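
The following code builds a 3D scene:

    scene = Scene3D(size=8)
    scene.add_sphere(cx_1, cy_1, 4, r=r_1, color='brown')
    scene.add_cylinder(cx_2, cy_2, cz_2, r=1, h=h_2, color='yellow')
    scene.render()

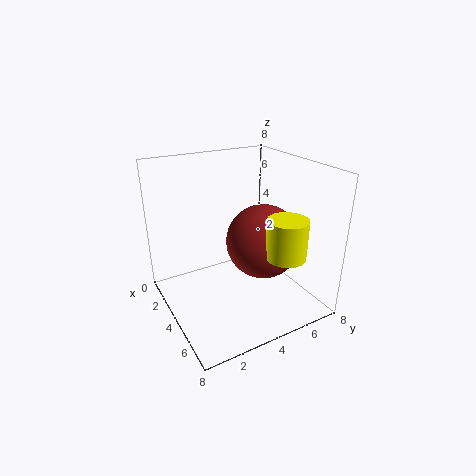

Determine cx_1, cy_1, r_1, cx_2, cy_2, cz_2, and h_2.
cx_1 = 5, cy_1 = 5, r_1 = 2, cx_2 = 7, cy_2 = 5, cz_2 = 4, h_2 = 2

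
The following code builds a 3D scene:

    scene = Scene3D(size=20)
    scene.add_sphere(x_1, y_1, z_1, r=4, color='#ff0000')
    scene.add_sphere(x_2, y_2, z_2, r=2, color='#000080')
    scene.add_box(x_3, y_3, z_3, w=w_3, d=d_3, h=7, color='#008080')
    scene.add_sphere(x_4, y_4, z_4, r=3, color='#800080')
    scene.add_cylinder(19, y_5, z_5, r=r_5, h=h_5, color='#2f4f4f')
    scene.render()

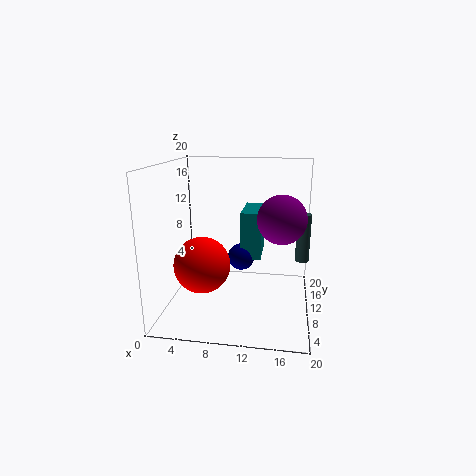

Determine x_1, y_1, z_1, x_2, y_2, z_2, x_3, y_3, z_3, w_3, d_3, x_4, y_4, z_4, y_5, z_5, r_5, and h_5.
x_1 = 5; y_1 = 9; z_1 = 6; x_2 = 10; y_2 = 13; z_2 = 6; x_3 = 10; y_3 = 12; z_3 = 6; w_3 = 3; d_3 = 7; x_4 = 16; y_4 = 6; z_4 = 14; y_5 = 13; z_5 = 6; r_5 = 1; h_5 = 7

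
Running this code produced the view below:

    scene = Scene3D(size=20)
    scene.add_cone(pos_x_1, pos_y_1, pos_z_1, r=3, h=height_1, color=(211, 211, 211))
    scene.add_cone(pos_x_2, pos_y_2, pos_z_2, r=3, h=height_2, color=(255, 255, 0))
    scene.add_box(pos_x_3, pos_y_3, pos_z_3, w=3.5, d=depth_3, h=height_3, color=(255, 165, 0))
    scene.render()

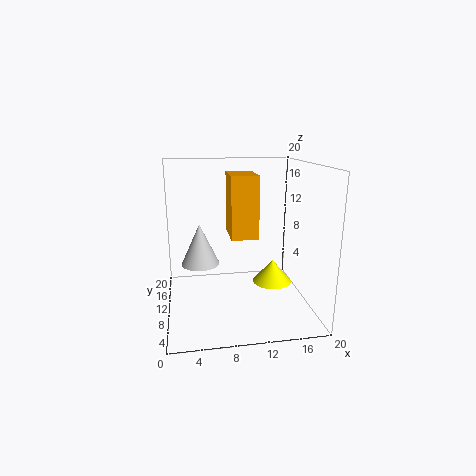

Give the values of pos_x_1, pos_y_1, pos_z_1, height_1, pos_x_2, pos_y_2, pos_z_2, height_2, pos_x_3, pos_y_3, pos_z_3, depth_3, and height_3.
pos_x_1 = 5; pos_y_1 = 16; pos_z_1 = 4; height_1 = 6.5; pos_x_2 = 16; pos_y_2 = 13; pos_z_2 = 1.5; height_2 = 3.5; pos_x_3 = 8.5; pos_y_3 = 6; pos_z_3 = 11; depth_3 = 5; height_3 = 8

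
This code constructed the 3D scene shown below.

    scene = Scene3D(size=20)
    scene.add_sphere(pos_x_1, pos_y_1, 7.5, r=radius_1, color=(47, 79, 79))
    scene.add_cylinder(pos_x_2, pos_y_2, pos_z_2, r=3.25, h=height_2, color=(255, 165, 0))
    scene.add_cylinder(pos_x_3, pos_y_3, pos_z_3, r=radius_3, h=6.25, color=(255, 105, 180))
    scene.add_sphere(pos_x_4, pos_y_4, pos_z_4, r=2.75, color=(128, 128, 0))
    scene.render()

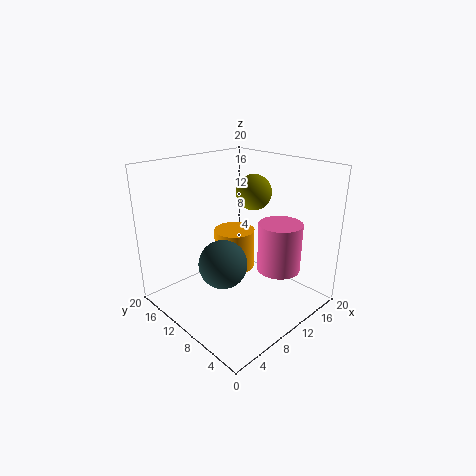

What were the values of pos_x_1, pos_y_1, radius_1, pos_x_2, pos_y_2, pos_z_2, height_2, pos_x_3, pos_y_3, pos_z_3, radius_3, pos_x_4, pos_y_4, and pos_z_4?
pos_x_1 = 6.5, pos_y_1 = 9.25, radius_1 = 3.25, pos_x_2 = 14.5, pos_y_2 = 15.5, pos_z_2 = 1.75, height_2 = 6.5, pos_x_3 = 11, pos_y_3 = 3.5, pos_z_3 = 7.5, radius_3 = 2.75, pos_x_4 = 16.5, pos_y_4 = 13.25, pos_z_4 = 14.5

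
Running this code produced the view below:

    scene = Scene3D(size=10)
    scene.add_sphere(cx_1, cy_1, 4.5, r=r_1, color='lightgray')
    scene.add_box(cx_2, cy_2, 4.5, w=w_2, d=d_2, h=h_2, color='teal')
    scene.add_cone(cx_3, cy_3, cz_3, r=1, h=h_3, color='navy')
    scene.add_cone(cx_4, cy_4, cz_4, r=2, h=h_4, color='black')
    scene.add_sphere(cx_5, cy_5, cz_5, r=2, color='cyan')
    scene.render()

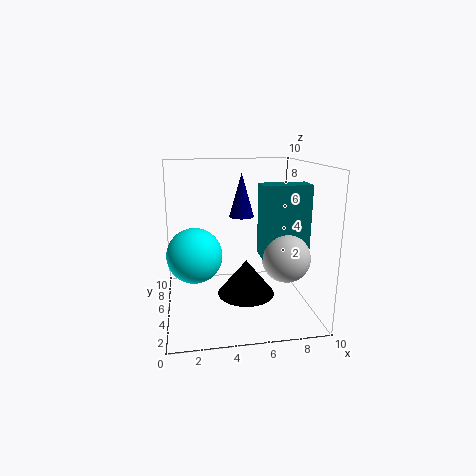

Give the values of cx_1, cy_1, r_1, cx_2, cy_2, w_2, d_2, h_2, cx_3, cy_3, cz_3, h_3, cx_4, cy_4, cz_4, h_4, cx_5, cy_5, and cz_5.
cx_1 = 7.5
cy_1 = 2
r_1 = 1.5
cx_2 = 6
cy_2 = 2
w_2 = 3
d_2 = 1.5
h_2 = 4.5
cx_3 = 6
cy_3 = 9
cz_3 = 5.5
h_3 = 3.5
cx_4 = 5.5
cy_4 = 4.5
cz_4 = 1
h_4 = 2.5
cx_5 = 2
cy_5 = 6
cz_5 = 3.5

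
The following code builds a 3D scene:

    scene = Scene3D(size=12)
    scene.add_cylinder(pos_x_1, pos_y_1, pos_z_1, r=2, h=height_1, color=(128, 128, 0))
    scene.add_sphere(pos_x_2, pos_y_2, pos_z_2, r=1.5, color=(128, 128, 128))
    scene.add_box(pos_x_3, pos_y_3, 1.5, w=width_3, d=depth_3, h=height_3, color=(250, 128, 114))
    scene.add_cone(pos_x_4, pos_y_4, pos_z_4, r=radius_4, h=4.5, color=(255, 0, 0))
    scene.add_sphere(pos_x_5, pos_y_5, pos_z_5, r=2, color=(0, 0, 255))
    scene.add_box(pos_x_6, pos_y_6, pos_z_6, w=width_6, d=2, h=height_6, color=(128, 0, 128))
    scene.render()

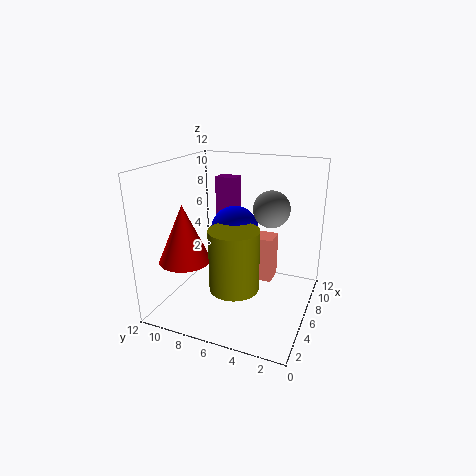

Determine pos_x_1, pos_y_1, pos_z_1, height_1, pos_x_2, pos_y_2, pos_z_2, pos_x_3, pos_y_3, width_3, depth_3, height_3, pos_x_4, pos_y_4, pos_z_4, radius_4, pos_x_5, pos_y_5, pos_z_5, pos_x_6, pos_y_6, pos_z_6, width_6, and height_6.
pos_x_1 = 4; pos_y_1 = 5.5; pos_z_1 = 2.5; height_1 = 5; pos_x_2 = 7; pos_y_2 = 3.5; pos_z_2 = 8.5; pos_x_3 = 7.5; pos_y_3 = 3.5; width_3 = 2; depth_3 = 3; height_3 = 4; pos_x_4 = 2.5; pos_y_4 = 9; pos_z_4 = 5; radius_4 = 2; pos_x_5 = 6.5; pos_y_5 = 6.5; pos_z_5 = 6.5; pos_x_6 = 10; pos_y_6 = 8; pos_z_6 = 6; width_6 = 1.5; height_6 = 4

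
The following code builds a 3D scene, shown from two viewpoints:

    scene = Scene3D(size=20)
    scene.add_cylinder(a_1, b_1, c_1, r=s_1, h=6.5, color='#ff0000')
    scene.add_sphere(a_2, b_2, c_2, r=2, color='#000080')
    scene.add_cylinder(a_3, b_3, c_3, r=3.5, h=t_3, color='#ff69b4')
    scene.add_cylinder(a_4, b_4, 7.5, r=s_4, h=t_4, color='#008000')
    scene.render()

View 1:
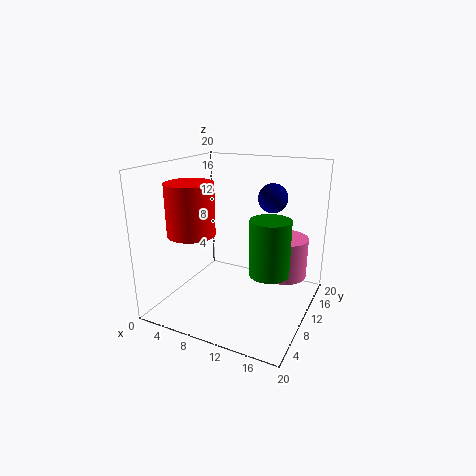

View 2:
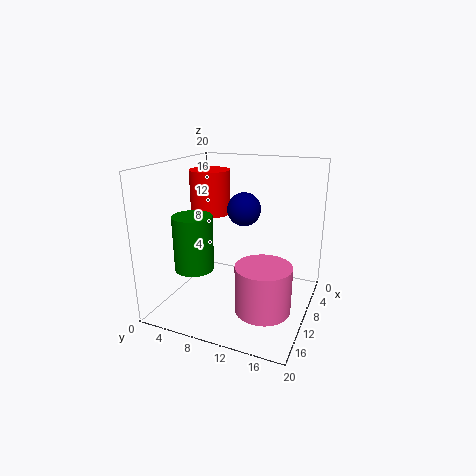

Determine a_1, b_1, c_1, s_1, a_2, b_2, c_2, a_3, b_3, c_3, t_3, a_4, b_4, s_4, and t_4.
a_1 = 6.5
b_1 = 4
c_1 = 12
s_1 = 3
a_2 = 14
b_2 = 12.5
c_2 = 15.5
a_3 = 15
b_3 = 15.5
c_3 = 3
t_3 = 6
a_4 = 16
b_4 = 6.5
s_4 = 2.5
t_4 = 7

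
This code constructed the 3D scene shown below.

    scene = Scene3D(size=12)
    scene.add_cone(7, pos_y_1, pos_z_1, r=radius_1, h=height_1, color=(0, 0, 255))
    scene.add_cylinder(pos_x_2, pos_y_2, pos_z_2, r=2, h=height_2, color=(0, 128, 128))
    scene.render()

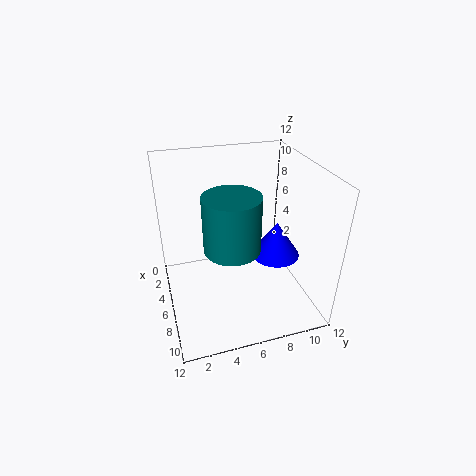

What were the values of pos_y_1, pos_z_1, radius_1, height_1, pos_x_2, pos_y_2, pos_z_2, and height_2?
pos_y_1 = 9; pos_z_1 = 4.5; radius_1 = 2; height_1 = 3; pos_x_2 = 9.5; pos_y_2 = 4.5; pos_z_2 = 7.5; height_2 = 4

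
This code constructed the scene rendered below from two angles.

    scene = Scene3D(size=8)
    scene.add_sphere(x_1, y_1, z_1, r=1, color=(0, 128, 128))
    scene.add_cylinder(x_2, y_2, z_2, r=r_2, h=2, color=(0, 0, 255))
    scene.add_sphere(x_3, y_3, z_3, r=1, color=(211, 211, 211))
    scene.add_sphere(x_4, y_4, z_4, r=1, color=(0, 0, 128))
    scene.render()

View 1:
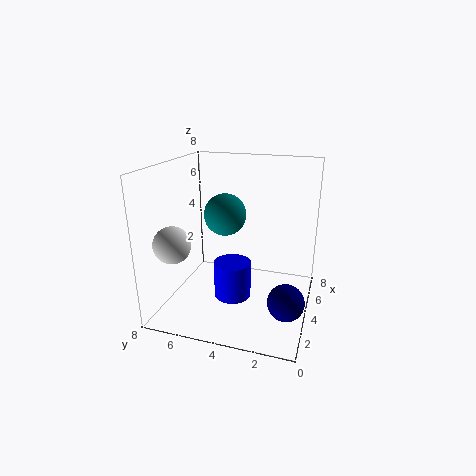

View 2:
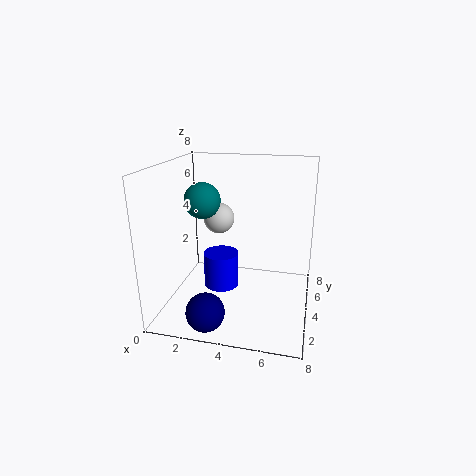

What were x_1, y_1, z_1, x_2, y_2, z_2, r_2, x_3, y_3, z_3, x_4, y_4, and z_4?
x_1 = 2; y_1 = 4; z_1 = 6; x_2 = 3; y_2 = 4; z_2 = 1; r_2 = 1; x_3 = 2; y_3 = 7; z_3 = 4; x_4 = 3; y_4 = 1; z_4 = 1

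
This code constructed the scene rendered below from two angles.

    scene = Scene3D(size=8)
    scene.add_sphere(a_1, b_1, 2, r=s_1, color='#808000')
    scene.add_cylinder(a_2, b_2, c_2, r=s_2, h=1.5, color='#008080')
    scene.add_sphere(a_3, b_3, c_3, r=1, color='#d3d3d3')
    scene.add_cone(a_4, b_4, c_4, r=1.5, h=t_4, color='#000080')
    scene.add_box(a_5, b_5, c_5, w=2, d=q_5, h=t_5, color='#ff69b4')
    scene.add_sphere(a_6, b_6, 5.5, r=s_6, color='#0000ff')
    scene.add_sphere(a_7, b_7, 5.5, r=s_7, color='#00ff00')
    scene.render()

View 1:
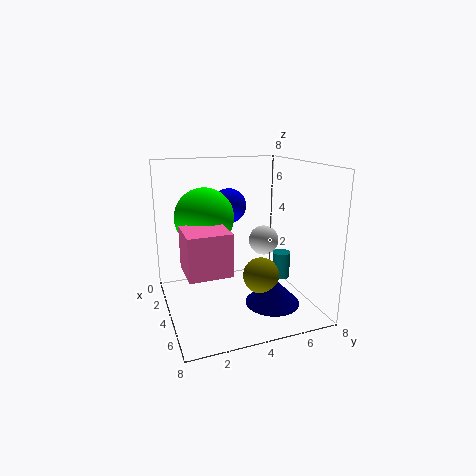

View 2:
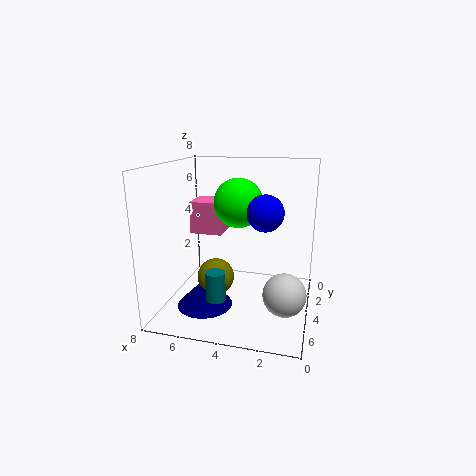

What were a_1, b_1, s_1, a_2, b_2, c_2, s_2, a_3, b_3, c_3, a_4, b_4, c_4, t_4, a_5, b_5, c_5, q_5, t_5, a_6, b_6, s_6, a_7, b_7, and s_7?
a_1 = 5
b_1 = 5
s_1 = 1
a_2 = 4.5
b_2 = 6.5
c_2 = 1.5
s_2 = 0.5
a_3 = 1
b_3 = 7
c_3 = 2.5
a_4 = 5.5
b_4 = 5.5
c_4 = 0.5
t_4 = 1.5
a_5 = 5.5
b_5 = 0.5
c_5 = 3.5
q_5 = 2
t_5 = 2
a_6 = 2.5
b_6 = 4
s_6 = 1
a_7 = 4.5
b_7 = 2
s_7 = 1.5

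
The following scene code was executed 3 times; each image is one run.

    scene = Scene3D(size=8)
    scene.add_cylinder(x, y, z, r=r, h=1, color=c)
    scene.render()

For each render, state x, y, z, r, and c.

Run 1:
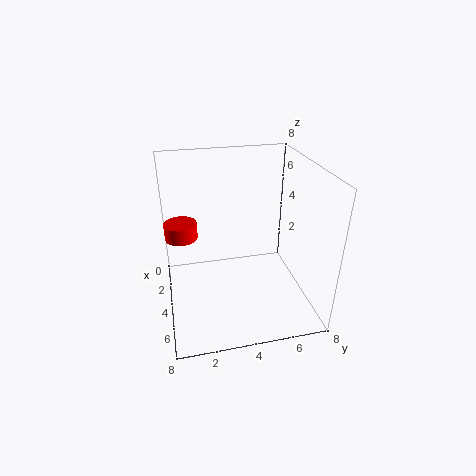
x = 1.5; y = 1; z = 3; r = 1; c = 'red'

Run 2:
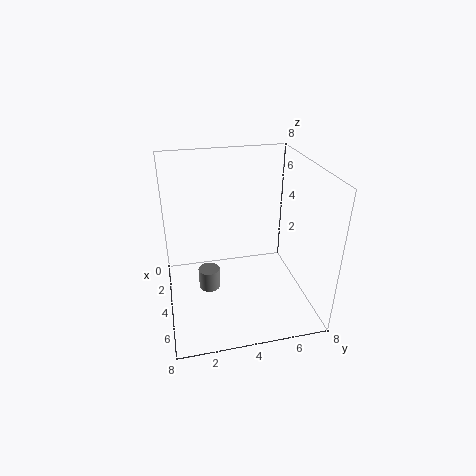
x = 6.5; y = 2; z = 3; r = 0.5; c = 'gray'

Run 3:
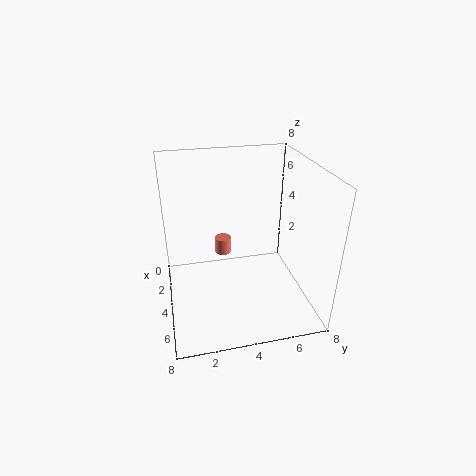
x = 2; y = 3.5; z = 2; r = 0.5; c = 'salmon'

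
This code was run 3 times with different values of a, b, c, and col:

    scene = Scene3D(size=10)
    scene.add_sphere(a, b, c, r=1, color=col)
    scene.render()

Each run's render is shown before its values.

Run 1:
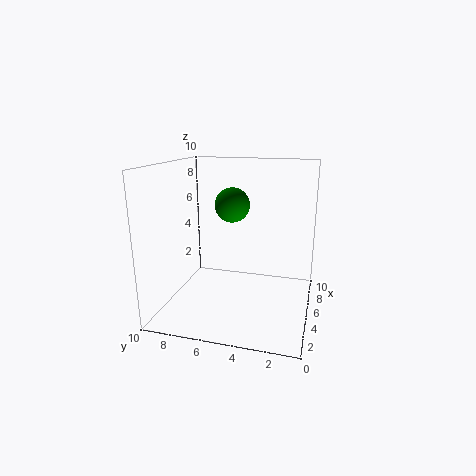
a = 2; b = 4.5; c = 8; col = 'green'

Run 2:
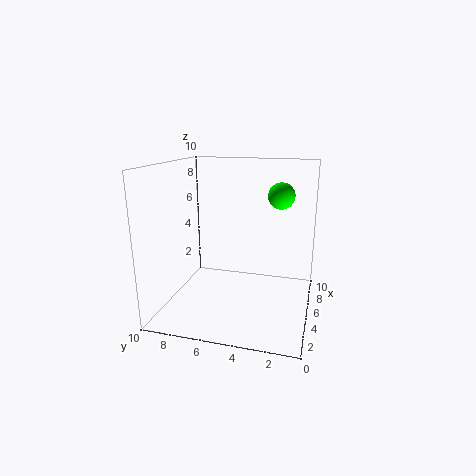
a = 8; b = 2.5; c = 7.5; col = 'lime'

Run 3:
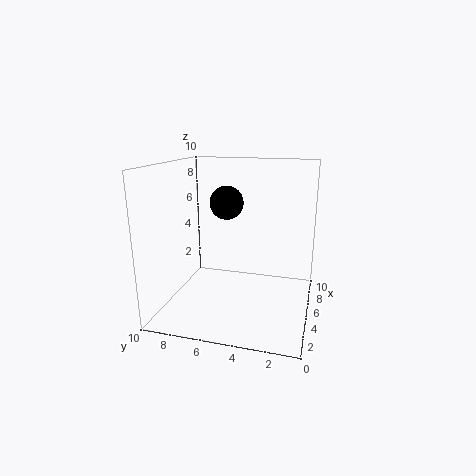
a = 2.5; b = 5; c = 8; col = 'black'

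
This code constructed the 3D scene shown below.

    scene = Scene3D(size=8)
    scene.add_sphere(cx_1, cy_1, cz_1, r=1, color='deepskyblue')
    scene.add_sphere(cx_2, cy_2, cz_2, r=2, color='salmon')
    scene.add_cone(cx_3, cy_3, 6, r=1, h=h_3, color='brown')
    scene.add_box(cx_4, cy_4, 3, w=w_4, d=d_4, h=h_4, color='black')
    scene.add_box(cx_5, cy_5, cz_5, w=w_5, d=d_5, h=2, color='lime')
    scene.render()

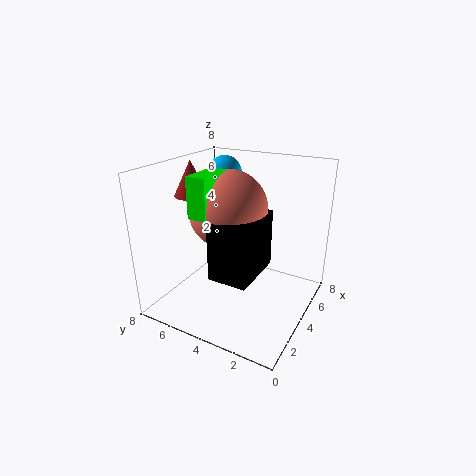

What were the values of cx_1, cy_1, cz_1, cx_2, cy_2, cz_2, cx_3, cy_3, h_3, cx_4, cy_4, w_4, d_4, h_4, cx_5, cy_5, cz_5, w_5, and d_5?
cx_1 = 6
cy_1 = 6
cz_1 = 7
cx_2 = 3
cy_2 = 4
cz_2 = 6
cx_3 = 4
cy_3 = 7
h_3 = 2
cx_4 = 1
cy_4 = 2
w_4 = 3
d_4 = 2
h_4 = 3
cx_5 = 1
cy_5 = 4
cz_5 = 6
w_5 = 2
d_5 = 1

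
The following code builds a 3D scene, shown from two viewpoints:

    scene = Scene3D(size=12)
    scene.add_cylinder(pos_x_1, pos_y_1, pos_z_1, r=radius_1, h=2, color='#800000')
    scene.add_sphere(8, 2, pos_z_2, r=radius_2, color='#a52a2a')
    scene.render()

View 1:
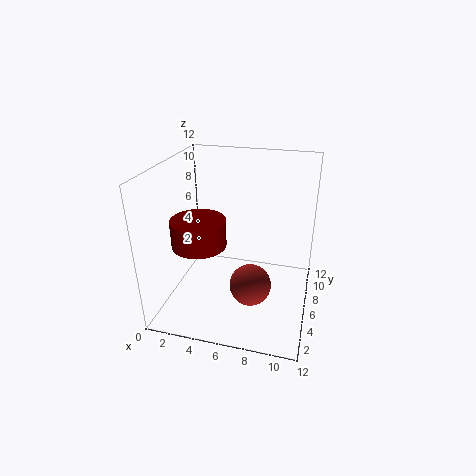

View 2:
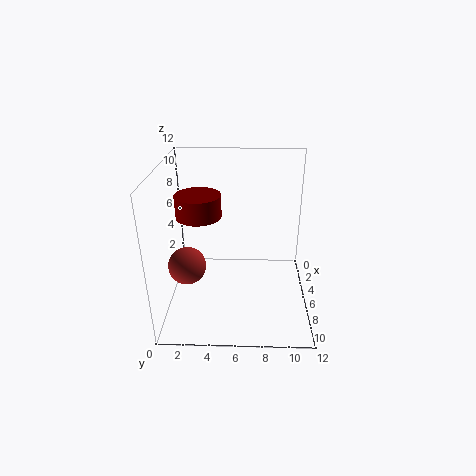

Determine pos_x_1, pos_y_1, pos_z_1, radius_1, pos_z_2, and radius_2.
pos_x_1 = 4, pos_y_1 = 2.5, pos_z_1 = 7, radius_1 = 2, pos_z_2 = 4.5, radius_2 = 1.5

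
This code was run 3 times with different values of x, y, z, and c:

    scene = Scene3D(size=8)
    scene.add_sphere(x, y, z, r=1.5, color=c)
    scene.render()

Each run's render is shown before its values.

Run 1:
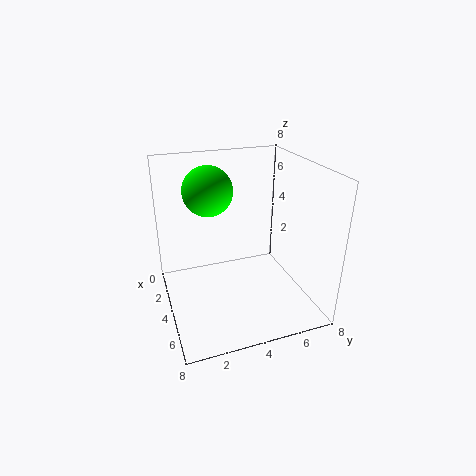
x = 1.5, y = 3, z = 6, c = 'lime'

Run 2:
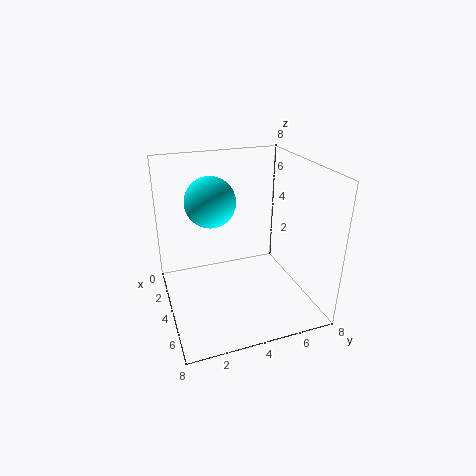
x = 2, y = 3, z = 5.5, c = 'cyan'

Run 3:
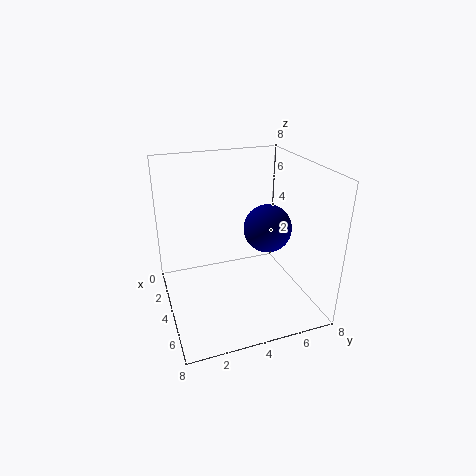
x = 2.5, y = 6.5, z = 3.5, c = 'navy'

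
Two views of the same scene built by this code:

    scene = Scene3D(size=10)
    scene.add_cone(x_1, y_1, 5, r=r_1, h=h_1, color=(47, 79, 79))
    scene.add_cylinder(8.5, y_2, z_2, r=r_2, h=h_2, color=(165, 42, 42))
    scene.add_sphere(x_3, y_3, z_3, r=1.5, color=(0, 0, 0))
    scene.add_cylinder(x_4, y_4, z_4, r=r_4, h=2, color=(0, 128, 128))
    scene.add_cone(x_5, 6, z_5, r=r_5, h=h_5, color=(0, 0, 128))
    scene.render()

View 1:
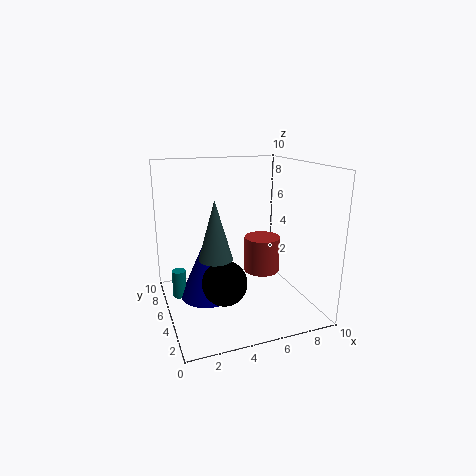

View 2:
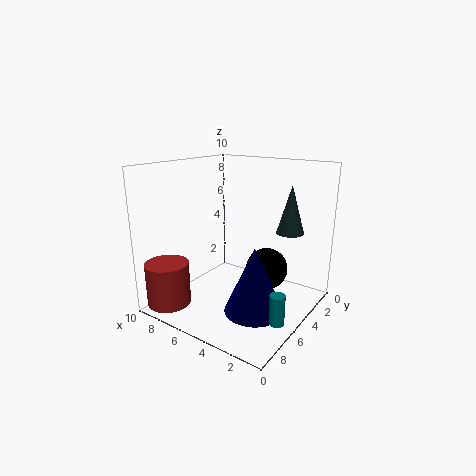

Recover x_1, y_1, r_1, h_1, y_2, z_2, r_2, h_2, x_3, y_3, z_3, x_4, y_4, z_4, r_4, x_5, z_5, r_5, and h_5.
x_1 = 2.5
y_1 = 2
r_1 = 1
h_1 = 3.5
y_2 = 8.5
z_2 = 0.5
r_2 = 1.5
h_2 = 3
x_3 = 3.5
y_3 = 3.5
z_3 = 2.5
x_4 = 1
y_4 = 6.5
z_4 = 0.5
r_4 = 0.5
x_5 = 3
z_5 = 0.5
r_5 = 2
h_5 = 4.5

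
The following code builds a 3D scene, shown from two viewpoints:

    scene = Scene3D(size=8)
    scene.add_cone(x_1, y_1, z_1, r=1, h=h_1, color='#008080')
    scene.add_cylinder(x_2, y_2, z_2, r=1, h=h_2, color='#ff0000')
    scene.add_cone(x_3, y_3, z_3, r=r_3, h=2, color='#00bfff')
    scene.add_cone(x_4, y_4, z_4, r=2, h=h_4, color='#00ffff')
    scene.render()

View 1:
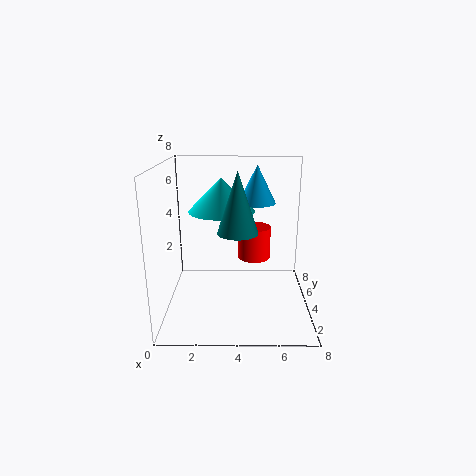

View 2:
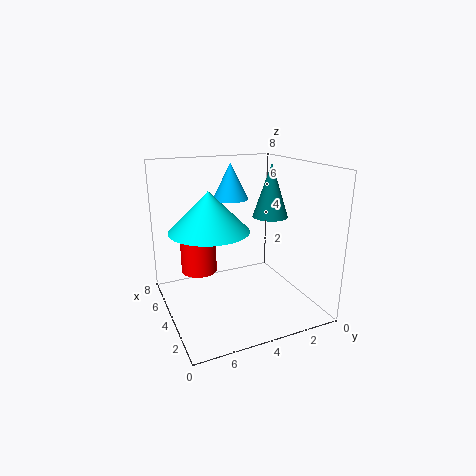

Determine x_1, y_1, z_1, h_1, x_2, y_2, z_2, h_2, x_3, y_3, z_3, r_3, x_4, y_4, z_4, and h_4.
x_1 = 4; y_1 = 2; z_1 = 5; h_1 = 3; x_2 = 5; y_2 = 6; z_2 = 2; h_2 = 2; x_3 = 5; y_3 = 4; z_3 = 6; r_3 = 1; x_4 = 3; y_4 = 6; z_4 = 5; h_4 = 2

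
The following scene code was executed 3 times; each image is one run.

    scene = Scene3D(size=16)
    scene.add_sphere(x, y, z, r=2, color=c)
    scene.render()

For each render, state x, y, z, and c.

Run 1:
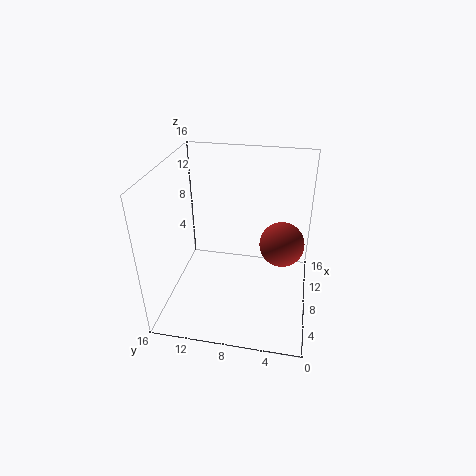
x = 3
y = 3
z = 11
c = 'brown'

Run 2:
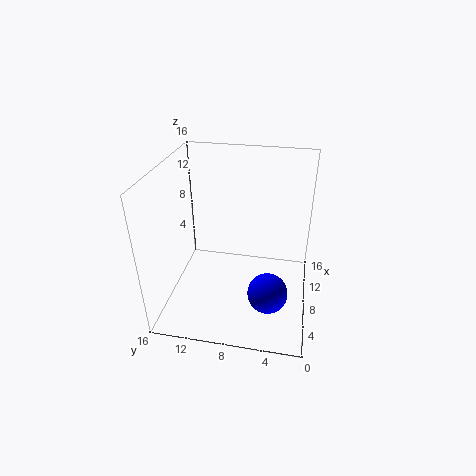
x = 3
y = 4
z = 5
c = 'blue'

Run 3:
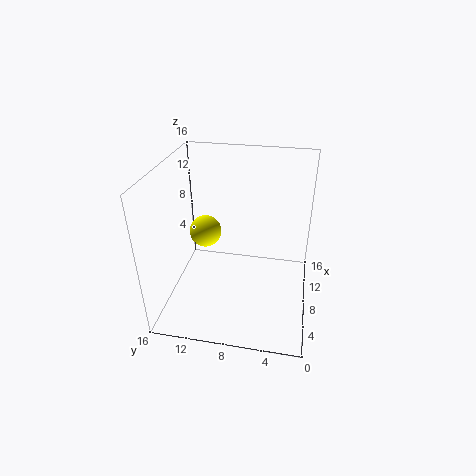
x = 12
y = 13
z = 6
c = 'yellow'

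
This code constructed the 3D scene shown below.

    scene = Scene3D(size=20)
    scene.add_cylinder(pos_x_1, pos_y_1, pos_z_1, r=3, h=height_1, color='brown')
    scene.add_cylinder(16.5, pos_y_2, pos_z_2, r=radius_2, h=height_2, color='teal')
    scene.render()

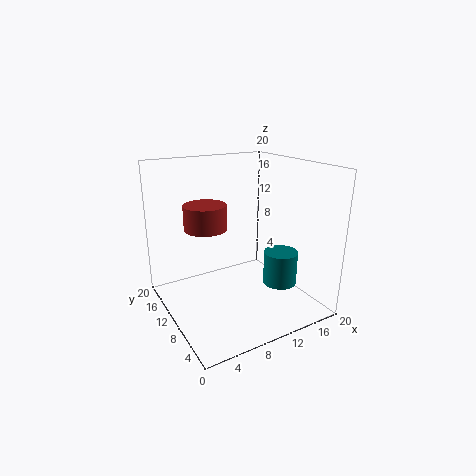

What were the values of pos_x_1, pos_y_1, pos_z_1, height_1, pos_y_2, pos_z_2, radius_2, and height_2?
pos_x_1 = 6.5; pos_y_1 = 13; pos_z_1 = 11; height_1 = 3.5; pos_y_2 = 8.5; pos_z_2 = 2; radius_2 = 2.5; height_2 = 5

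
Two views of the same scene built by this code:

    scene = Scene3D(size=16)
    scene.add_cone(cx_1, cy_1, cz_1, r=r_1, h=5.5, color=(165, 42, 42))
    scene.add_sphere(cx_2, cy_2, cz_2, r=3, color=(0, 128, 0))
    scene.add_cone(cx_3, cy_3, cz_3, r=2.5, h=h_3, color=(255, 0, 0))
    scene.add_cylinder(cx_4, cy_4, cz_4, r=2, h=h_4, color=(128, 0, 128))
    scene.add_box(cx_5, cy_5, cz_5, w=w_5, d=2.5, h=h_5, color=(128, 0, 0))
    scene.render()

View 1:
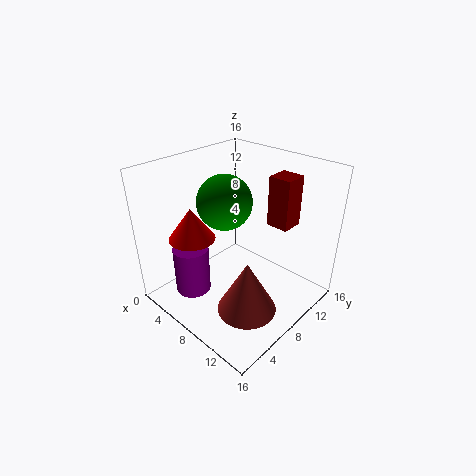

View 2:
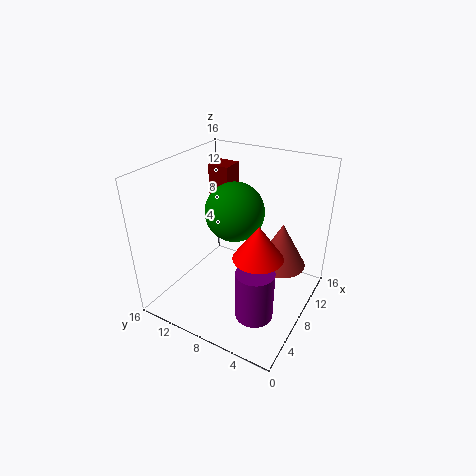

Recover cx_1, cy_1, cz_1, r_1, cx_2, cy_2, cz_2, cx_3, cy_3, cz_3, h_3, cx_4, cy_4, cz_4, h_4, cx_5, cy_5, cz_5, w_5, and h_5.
cx_1 = 12.5
cy_1 = 4.5
cz_1 = 3
r_1 = 3
cx_2 = 6.5
cy_2 = 7.5
cz_2 = 12
cx_3 = 5
cy_3 = 4
cz_3 = 8.5
h_3 = 3.5
cx_4 = 4.5
cy_4 = 4
cz_4 = 1.5
h_4 = 5.5
cx_5 = 10
cy_5 = 10.5
cz_5 = 9.5
w_5 = 2.5
h_5 = 5.5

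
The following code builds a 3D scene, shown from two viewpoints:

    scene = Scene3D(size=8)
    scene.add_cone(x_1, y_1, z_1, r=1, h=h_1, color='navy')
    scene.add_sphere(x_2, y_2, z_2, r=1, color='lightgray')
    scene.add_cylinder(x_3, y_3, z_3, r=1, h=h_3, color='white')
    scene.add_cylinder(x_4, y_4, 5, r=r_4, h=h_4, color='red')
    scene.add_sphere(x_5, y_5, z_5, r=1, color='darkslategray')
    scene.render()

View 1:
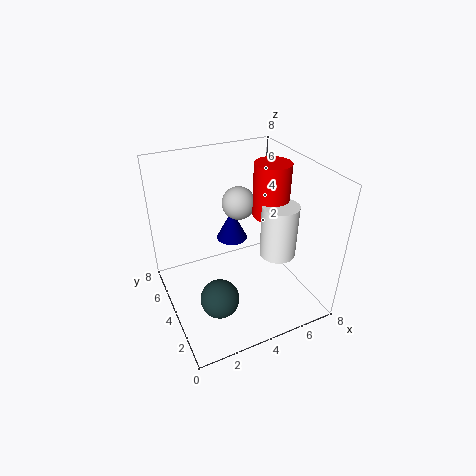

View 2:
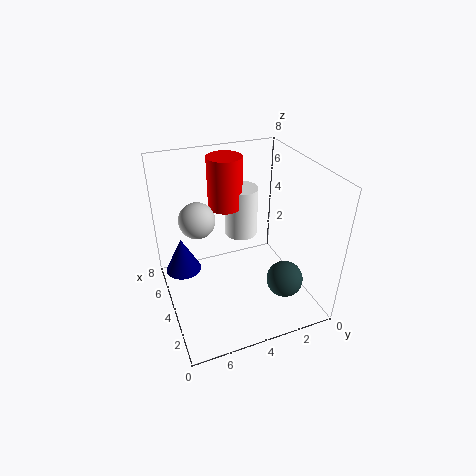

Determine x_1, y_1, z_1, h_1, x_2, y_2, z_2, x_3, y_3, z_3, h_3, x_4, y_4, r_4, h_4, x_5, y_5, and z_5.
x_1 = 5
y_1 = 7
z_1 = 2
h_1 = 2
x_2 = 5
y_2 = 6
z_2 = 5
x_3 = 6
y_3 = 3
z_3 = 3
h_3 = 3
x_4 = 6
y_4 = 4
r_4 = 1
h_4 = 3
x_5 = 2
y_5 = 2
z_5 = 2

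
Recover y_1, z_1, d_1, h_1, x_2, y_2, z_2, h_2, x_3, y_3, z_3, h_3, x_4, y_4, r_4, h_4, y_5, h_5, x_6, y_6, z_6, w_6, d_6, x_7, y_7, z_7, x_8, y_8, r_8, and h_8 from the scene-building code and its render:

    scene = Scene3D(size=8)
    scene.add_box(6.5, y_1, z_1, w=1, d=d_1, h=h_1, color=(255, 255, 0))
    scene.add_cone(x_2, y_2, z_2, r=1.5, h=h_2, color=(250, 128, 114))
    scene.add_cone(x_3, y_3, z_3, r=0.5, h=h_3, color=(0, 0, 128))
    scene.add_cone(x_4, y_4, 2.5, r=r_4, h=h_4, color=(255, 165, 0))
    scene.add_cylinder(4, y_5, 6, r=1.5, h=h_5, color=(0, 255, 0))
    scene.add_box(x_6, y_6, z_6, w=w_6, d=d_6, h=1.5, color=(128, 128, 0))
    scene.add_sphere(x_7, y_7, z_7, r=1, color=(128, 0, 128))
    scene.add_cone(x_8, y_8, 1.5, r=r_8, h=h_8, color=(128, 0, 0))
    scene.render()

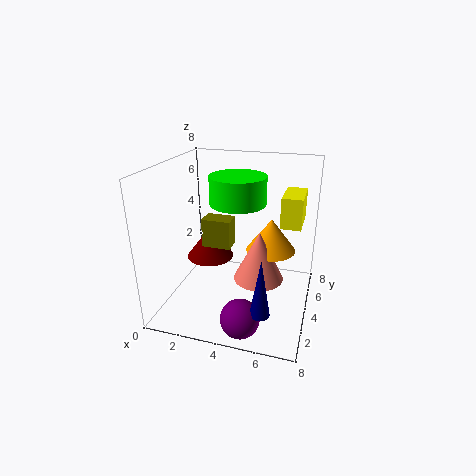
y_1 = 2.5; z_1 = 5.5; d_1 = 2; h_1 = 1.5; x_2 = 5; y_2 = 5; z_2 = 1; h_2 = 3; x_3 = 6; y_3 = 1; z_3 = 1.5; h_3 = 3; x_4 = 5.5; y_4 = 6; r_4 = 1.5; h_4 = 2; y_5 = 4; h_5 = 1.5; x_6 = 2.5; y_6 = 2.5; z_6 = 4; w_6 = 1.5; d_6 = 1; x_7 = 5; y_7 = 1; z_7 = 1; x_8 = 1.5; y_8 = 6; r_8 = 1.5; h_8 = 2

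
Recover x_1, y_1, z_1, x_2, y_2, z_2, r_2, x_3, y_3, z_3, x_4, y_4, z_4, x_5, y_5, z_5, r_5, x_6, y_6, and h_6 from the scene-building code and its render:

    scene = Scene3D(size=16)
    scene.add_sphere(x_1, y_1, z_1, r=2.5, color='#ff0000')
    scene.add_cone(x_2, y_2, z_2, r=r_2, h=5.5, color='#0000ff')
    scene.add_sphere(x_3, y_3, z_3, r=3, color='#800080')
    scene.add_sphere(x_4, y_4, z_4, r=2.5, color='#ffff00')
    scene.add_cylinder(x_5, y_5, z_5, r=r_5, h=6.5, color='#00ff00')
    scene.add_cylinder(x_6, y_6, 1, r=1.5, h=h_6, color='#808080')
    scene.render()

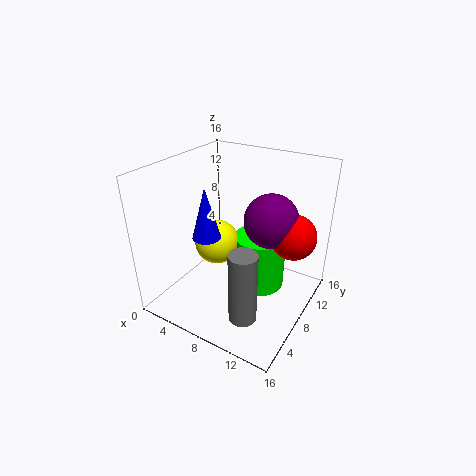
x_1 = 13.5, y_1 = 10.5, z_1 = 8.5, x_2 = 6, y_2 = 5, z_2 = 9, r_2 = 1.5, x_3 = 11, y_3 = 10, z_3 = 10, x_4 = 5.5, y_4 = 7.5, z_4 = 7, x_5 = 9.5, y_5 = 10.5, z_5 = 1, r_5 = 3, x_6 = 11, y_6 = 4, h_6 = 8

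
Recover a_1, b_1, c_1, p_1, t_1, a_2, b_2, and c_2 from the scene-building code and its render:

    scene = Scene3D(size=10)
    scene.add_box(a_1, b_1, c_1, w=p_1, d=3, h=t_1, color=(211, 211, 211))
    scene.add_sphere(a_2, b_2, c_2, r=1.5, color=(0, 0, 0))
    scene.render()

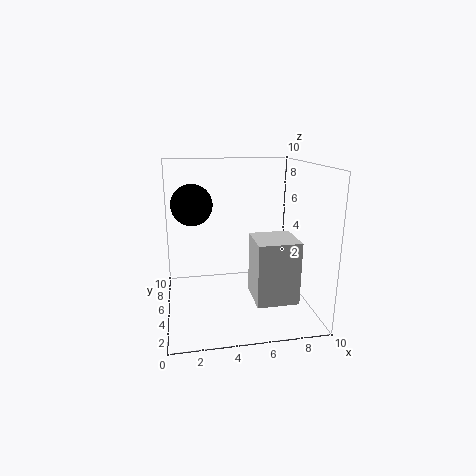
a_1 = 6, b_1 = 3, c_1 = 0.5, p_1 = 3, t_1 = 4.5, a_2 = 2, b_2 = 7, c_2 = 7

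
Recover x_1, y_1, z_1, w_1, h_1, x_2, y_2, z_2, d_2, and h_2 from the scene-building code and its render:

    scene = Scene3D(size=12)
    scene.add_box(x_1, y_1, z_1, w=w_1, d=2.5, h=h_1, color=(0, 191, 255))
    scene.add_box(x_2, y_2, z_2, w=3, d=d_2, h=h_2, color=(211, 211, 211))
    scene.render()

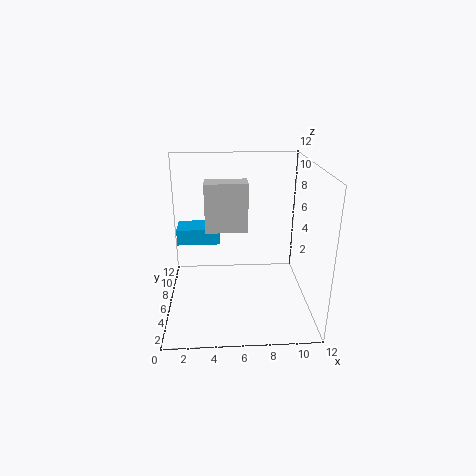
x_1 = 0.5
y_1 = 9
z_1 = 4
w_1 = 4
h_1 = 1.5
x_2 = 3.5
y_2 = 2.5
z_2 = 8
d_2 = 1.5
h_2 = 3.5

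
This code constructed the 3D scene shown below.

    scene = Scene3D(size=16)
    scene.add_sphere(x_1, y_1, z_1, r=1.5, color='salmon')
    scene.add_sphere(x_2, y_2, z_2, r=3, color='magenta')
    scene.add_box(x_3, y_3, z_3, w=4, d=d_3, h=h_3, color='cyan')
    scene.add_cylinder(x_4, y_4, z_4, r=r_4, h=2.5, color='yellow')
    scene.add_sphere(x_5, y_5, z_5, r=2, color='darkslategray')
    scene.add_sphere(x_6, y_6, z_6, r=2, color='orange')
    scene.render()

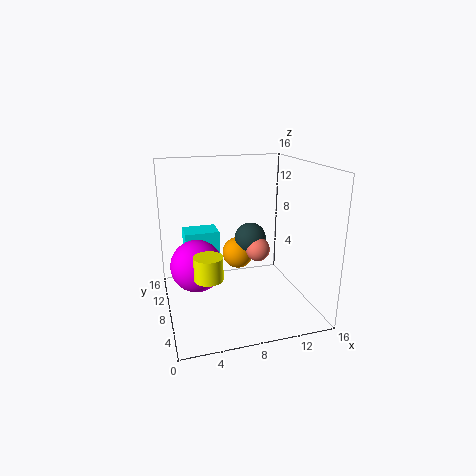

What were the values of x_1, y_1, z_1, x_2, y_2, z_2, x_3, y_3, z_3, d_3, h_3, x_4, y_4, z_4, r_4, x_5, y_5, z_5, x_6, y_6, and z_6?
x_1 = 11.5
y_1 = 11
z_1 = 5
x_2 = 3.5
y_2 = 9.5
z_2 = 4.5
x_3 = 2.5
y_3 = 10.5
z_3 = 4
d_3 = 3
h_3 = 4
x_4 = 4
y_4 = 5
z_4 = 5
r_4 = 1.5
x_5 = 11
y_5 = 12.5
z_5 = 6
x_6 = 9.5
y_6 = 13
z_6 = 4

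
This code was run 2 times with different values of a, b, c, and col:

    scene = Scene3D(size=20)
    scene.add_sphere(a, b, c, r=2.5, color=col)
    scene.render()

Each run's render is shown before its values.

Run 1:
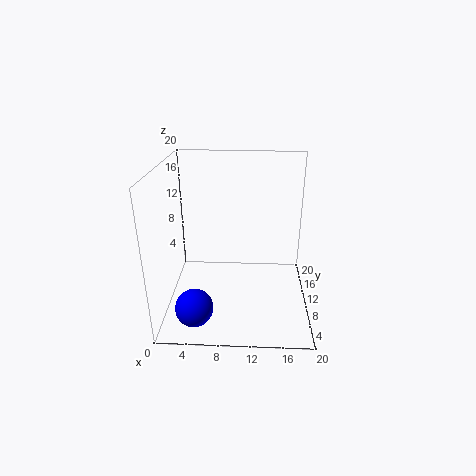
a = 4.5, b = 4, c = 2.5, col = 'blue'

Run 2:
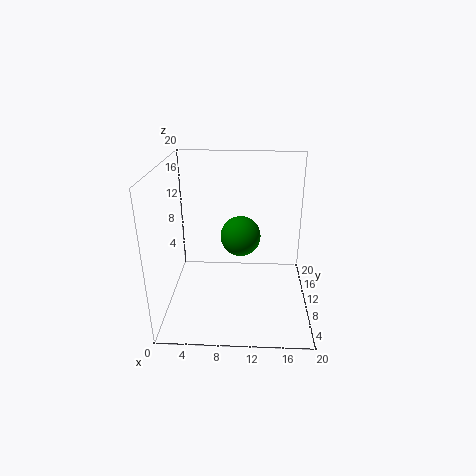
a = 10.5, b = 6.5, c = 12, col = 'green'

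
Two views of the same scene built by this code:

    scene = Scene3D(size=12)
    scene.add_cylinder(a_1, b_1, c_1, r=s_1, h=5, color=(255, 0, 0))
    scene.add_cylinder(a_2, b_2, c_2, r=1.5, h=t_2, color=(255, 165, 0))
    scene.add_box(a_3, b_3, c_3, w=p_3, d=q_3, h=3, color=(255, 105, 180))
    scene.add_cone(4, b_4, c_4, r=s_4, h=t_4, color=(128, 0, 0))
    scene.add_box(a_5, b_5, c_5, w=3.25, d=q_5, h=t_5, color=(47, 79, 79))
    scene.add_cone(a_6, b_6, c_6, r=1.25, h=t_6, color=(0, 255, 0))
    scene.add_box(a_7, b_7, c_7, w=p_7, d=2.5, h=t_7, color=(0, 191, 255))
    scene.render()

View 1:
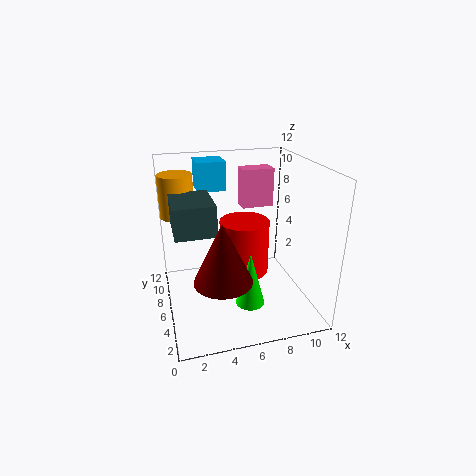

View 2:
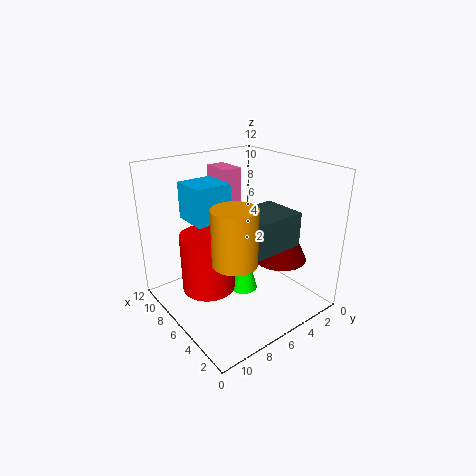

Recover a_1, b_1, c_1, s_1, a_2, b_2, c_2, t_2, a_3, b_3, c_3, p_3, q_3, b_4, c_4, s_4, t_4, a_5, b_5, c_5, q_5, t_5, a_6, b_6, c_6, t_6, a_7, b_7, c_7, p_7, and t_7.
a_1 = 7.25
b_1 = 8.25
c_1 = 1.5
s_1 = 2.25
a_2 = 1.5
b_2 = 9.75
c_2 = 7
t_2 = 3.75
a_3 = 6.25
b_3 = 5.5
c_3 = 8.75
p_3 = 2.5
q_3 = 1.5
b_4 = 3
c_4 = 4
s_4 = 2.25
t_4 = 4.75
a_5 = 0.75
b_5 = 4.5
c_5 = 7
q_5 = 4.25
t_5 = 2.5
a_6 = 6.75
b_6 = 4.75
c_6 = 0.25
t_6 = 4.75
a_7 = 3.25
b_7 = 8.75
c_7 = 9.25
p_7 = 2.5
t_7 = 2.5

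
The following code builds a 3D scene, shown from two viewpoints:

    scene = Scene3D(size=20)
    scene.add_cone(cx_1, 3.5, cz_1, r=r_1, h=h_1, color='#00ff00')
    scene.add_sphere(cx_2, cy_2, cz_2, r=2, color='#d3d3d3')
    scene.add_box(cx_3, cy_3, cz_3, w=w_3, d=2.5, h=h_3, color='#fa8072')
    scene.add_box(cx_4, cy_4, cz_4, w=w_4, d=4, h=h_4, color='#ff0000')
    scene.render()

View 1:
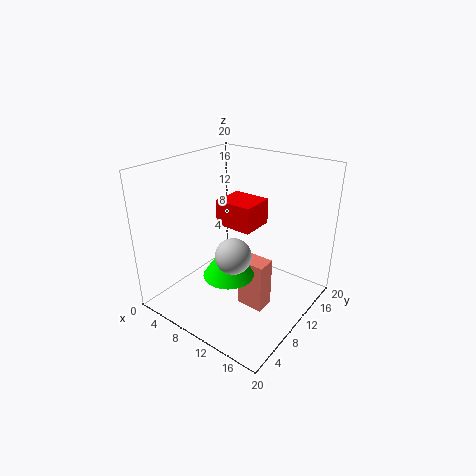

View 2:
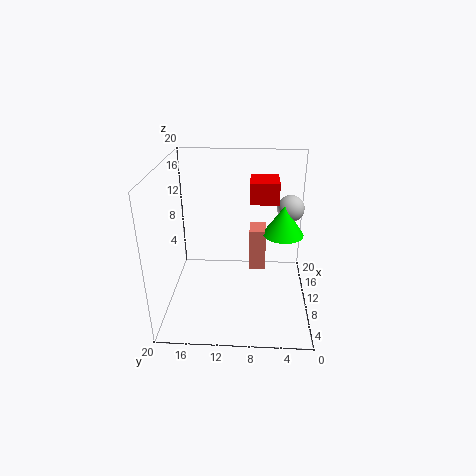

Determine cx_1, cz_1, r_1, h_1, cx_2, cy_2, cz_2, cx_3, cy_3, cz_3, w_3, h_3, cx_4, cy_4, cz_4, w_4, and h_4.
cx_1 = 13.5
cz_1 = 9
r_1 = 3
h_1 = 4.5
cx_2 = 15
cy_2 = 2.5
cz_2 = 12.5
cx_3 = 13
cy_3 = 6
cz_3 = 3
w_3 = 3.5
h_3 = 6.5
cx_4 = 11
cy_4 = 4.5
cz_4 = 14.5
w_4 = 4.5
h_4 = 3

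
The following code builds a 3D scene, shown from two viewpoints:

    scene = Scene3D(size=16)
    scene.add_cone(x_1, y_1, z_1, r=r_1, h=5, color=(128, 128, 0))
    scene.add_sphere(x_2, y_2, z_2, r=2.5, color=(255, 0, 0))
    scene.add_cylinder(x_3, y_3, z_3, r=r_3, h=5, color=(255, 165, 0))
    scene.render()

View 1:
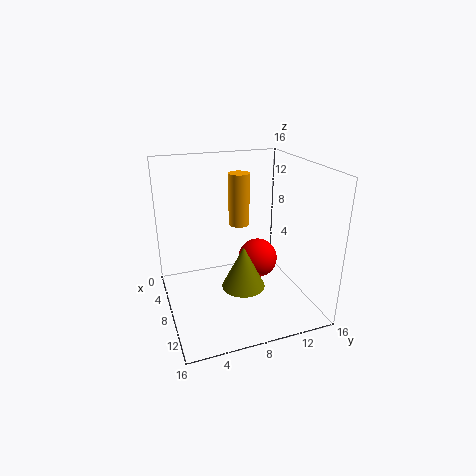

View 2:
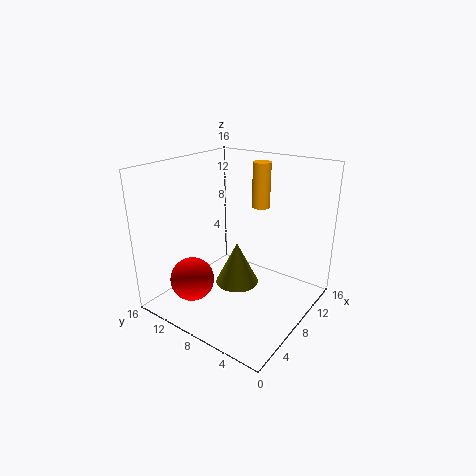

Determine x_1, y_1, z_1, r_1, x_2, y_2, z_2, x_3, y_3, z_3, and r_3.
x_1 = 8.5
y_1 = 8.5
z_1 = 2
r_1 = 2.5
x_2 = 4.5
y_2 = 12
z_2 = 3
x_3 = 11
y_3 = 7
z_3 = 11
r_3 = 1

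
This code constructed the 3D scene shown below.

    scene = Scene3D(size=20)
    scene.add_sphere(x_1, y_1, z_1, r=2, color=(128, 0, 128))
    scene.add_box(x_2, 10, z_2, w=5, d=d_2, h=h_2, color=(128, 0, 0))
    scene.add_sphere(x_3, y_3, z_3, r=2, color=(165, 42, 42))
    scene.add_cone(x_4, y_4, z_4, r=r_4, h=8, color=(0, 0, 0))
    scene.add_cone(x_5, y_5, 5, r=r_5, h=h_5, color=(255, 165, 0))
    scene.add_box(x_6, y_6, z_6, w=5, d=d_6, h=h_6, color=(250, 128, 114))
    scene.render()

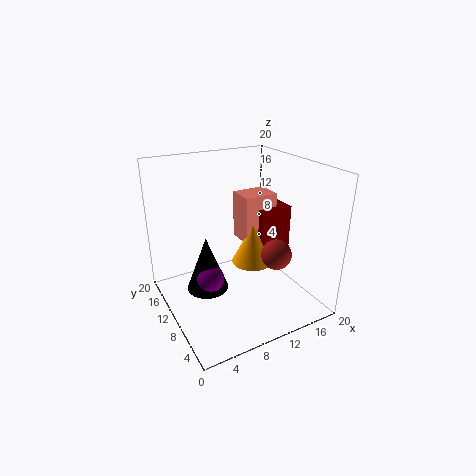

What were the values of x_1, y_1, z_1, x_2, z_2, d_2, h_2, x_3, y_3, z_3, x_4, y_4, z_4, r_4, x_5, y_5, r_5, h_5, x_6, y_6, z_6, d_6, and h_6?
x_1 = 6
y_1 = 11
z_1 = 4
x_2 = 14
z_2 = 5
d_2 = 5
h_2 = 8
x_3 = 13
y_3 = 5
z_3 = 9
x_4 = 6
y_4 = 12
z_4 = 2
r_4 = 3
x_5 = 13
y_5 = 11
r_5 = 3
h_5 = 6
x_6 = 12
y_6 = 11
z_6 = 8
d_6 = 4
h_6 = 7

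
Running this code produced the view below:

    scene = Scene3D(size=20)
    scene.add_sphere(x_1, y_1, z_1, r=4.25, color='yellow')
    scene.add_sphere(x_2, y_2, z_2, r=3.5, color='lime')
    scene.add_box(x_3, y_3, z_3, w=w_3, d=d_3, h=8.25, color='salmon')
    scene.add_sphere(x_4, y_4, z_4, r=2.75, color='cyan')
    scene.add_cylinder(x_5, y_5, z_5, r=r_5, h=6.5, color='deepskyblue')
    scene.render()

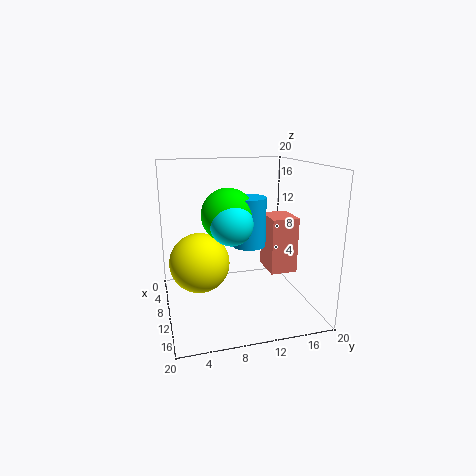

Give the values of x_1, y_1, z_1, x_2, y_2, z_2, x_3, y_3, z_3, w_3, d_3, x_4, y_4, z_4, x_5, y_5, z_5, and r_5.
x_1 = 8.5; y_1 = 4.75; z_1 = 6.25; x_2 = 11.5; y_2 = 8.25; z_2 = 13.75; x_3 = 5.5; y_3 = 15; z_3 = 4; w_3 = 5; d_3 = 4; x_4 = 13.25; y_4 = 8.25; z_4 = 13; x_5 = 11.75; y_5 = 11; z_5 = 9.5; r_5 = 2.25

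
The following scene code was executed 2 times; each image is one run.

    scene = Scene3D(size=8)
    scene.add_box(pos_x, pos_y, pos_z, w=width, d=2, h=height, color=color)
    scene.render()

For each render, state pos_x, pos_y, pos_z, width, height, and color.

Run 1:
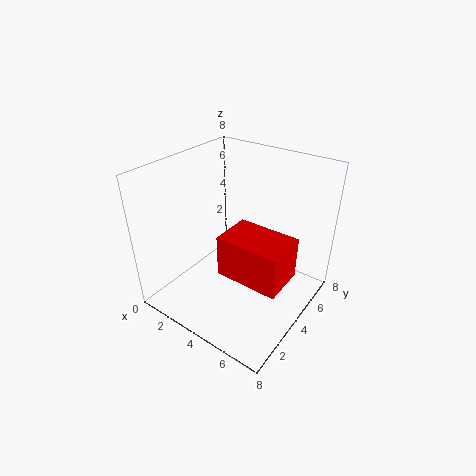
pos_x = 5; pos_y = 1; pos_z = 4; width = 3; height = 2; color = 'red'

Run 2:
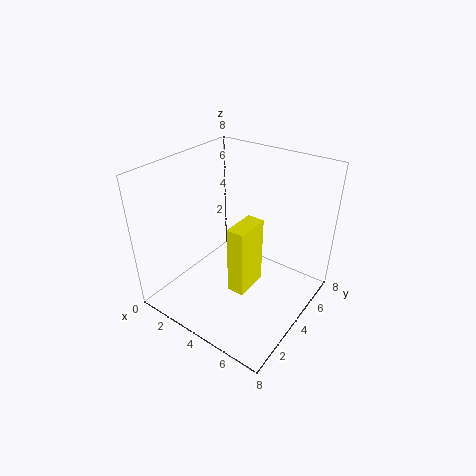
pos_x = 4; pos_y = 3; pos_z = 1; width = 1; height = 4; color = 'yellow'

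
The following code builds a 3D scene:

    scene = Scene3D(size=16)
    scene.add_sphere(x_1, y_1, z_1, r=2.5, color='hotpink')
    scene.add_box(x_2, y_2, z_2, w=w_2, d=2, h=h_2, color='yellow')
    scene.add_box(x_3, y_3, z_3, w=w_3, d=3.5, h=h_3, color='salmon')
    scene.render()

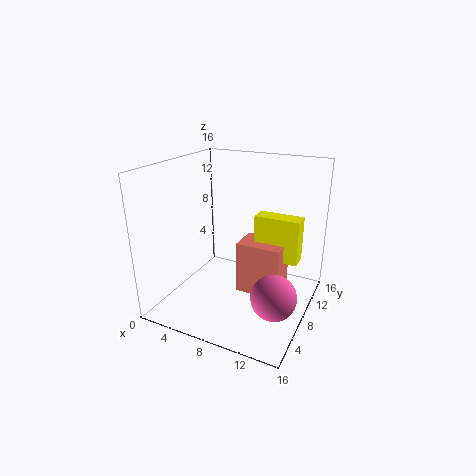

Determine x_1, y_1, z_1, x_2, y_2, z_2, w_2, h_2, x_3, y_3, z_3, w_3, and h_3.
x_1 = 13, y_1 = 6.5, z_1 = 2.5, x_2 = 9.5, y_2 = 9, z_2 = 5.5, w_2 = 5, h_2 = 5, x_3 = 8, y_3 = 7.5, z_3 = 1.5, w_3 = 5, h_3 = 6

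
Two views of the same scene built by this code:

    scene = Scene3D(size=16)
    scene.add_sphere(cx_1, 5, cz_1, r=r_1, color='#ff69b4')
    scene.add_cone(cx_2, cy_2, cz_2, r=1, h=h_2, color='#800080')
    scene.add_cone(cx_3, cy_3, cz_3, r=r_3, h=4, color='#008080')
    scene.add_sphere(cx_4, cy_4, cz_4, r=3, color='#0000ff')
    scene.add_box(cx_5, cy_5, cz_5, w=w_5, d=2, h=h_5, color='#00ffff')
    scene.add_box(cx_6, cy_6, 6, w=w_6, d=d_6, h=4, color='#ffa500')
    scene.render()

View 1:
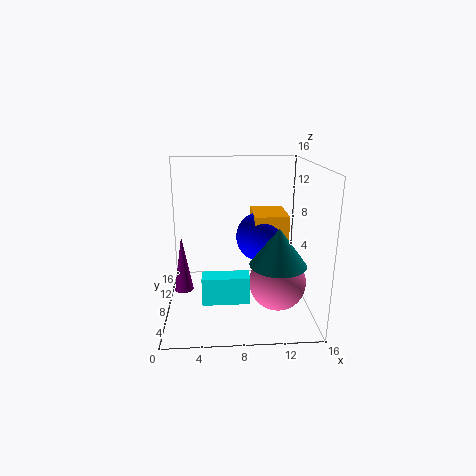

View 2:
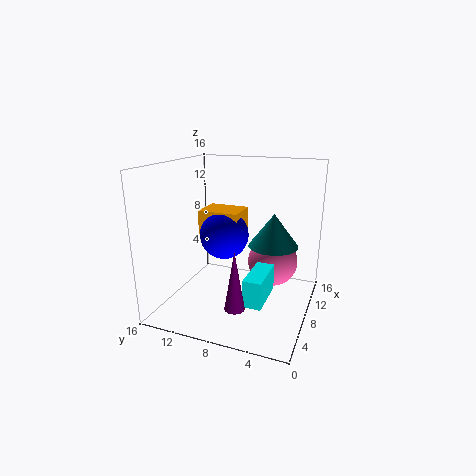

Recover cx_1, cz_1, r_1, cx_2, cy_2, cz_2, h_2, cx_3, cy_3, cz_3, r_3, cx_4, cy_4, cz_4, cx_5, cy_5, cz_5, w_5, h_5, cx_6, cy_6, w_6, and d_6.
cx_1 = 12
cz_1 = 4
r_1 = 3
cx_2 = 2
cy_2 = 6
cz_2 = 3
h_2 = 6
cx_3 = 12
cy_3 = 5
cz_3 = 6
r_3 = 3
cx_4 = 11
cy_4 = 11
cz_4 = 7
cx_5 = 4
cy_5 = 4
cz_5 = 2
w_5 = 5
h_5 = 3
cx_6 = 10
cy_6 = 9
w_6 = 4
d_6 = 5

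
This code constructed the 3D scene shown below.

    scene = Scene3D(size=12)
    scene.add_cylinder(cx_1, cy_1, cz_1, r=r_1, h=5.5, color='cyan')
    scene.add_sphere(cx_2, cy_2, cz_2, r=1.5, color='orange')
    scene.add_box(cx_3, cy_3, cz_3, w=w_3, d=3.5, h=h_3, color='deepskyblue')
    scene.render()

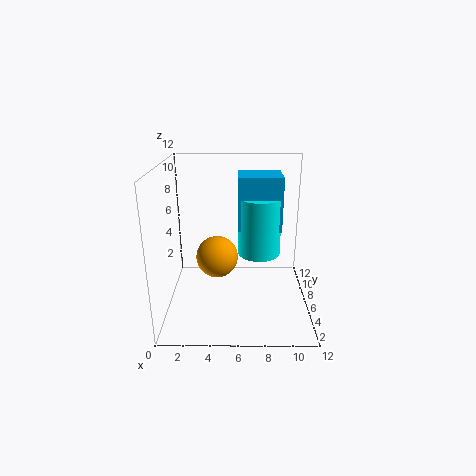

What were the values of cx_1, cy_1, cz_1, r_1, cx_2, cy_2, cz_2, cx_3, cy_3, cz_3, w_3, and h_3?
cx_1 = 8, cy_1 = 9.5, cz_1 = 3, r_1 = 2, cx_2 = 4.5, cy_2 = 2.5, cz_2 = 6, cx_3 = 6, cy_3 = 8.5, cz_3 = 5.5, w_3 = 4, h_3 = 5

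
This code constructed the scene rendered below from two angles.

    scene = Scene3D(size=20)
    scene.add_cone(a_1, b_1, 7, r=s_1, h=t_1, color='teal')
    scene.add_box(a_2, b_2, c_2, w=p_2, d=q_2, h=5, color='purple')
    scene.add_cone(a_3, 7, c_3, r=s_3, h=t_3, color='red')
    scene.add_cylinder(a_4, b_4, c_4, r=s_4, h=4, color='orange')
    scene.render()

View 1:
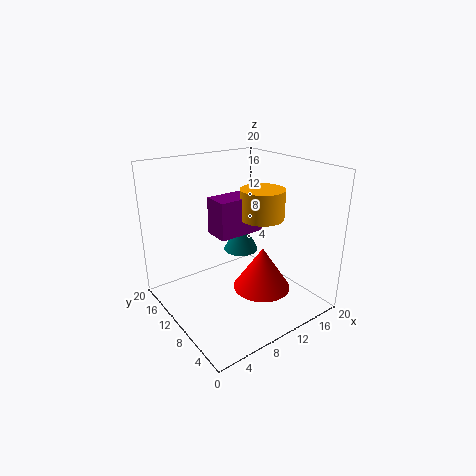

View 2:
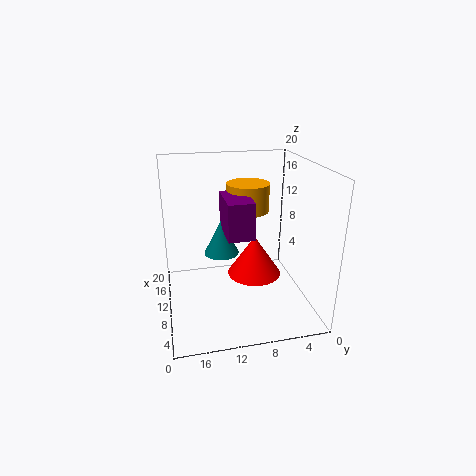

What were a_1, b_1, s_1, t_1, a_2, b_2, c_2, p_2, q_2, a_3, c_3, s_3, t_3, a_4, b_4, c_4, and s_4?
a_1 = 12
b_1 = 12
s_1 = 2.5
t_1 = 5
a_2 = 6.5
b_2 = 8.5
c_2 = 11
p_2 = 6.5
q_2 = 3.5
a_3 = 12
c_3 = 3
s_3 = 4
t_3 = 6
a_4 = 12.5
b_4 = 8
c_4 = 13
s_4 = 3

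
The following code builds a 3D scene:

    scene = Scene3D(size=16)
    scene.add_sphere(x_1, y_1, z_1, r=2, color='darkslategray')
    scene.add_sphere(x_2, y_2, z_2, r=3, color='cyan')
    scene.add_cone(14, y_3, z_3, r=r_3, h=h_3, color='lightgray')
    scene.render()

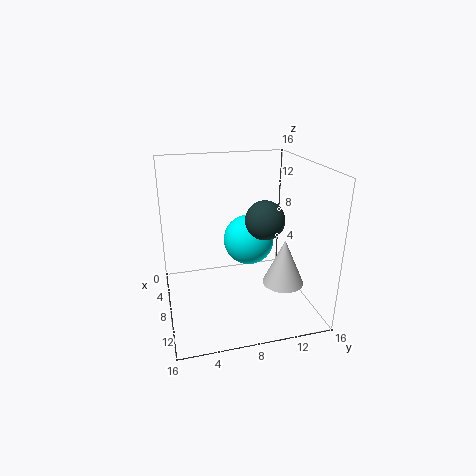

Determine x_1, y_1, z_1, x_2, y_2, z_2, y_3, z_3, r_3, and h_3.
x_1 = 11; y_1 = 10; z_1 = 11; x_2 = 5.5; y_2 = 10; z_2 = 6.5; y_3 = 11; z_3 = 5.5; r_3 = 2; h_3 = 4.5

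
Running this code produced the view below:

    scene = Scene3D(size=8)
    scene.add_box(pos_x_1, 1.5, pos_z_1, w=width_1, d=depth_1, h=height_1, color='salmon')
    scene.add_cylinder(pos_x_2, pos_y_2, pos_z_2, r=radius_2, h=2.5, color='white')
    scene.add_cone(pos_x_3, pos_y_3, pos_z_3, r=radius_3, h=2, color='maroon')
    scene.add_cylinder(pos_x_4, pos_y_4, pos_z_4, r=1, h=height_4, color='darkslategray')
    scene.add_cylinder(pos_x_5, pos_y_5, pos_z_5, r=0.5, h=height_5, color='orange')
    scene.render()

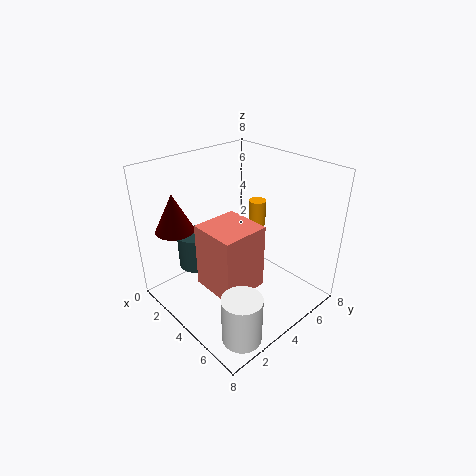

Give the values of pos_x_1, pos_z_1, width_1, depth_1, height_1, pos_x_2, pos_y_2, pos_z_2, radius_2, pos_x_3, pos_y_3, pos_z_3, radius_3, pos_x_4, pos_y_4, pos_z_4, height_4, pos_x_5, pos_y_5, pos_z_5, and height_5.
pos_x_1 = 3.5
pos_z_1 = 2
width_1 = 2.5
depth_1 = 2.5
height_1 = 3.5
pos_x_2 = 7
pos_y_2 = 1.5
pos_z_2 = 0.5
radius_2 = 1
pos_x_3 = 2.5
pos_y_3 = 1
pos_z_3 = 5
radius_3 = 1
pos_x_4 = 2
pos_y_4 = 2.5
pos_z_4 = 2
height_4 = 2
pos_x_5 = 3.5
pos_y_5 = 6
pos_z_5 = 4
height_5 = 1.5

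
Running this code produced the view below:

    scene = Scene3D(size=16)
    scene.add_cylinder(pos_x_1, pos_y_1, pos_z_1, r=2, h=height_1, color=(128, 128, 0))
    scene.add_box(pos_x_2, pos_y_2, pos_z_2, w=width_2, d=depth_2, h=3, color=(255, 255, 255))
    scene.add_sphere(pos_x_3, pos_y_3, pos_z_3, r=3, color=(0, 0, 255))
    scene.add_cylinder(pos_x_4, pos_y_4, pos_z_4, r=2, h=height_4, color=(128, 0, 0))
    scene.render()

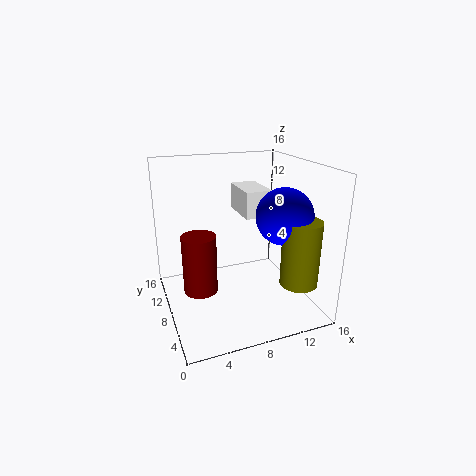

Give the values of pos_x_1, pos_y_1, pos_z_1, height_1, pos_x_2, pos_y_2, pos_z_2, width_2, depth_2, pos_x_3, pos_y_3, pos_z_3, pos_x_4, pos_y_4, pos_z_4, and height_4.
pos_x_1 = 13, pos_y_1 = 3, pos_z_1 = 4, height_1 = 7, pos_x_2 = 9, pos_y_2 = 8, pos_z_2 = 10, width_2 = 3, depth_2 = 5, pos_x_3 = 12, pos_y_3 = 5, pos_z_3 = 11, pos_x_4 = 4, pos_y_4 = 10, pos_z_4 = 1, height_4 = 7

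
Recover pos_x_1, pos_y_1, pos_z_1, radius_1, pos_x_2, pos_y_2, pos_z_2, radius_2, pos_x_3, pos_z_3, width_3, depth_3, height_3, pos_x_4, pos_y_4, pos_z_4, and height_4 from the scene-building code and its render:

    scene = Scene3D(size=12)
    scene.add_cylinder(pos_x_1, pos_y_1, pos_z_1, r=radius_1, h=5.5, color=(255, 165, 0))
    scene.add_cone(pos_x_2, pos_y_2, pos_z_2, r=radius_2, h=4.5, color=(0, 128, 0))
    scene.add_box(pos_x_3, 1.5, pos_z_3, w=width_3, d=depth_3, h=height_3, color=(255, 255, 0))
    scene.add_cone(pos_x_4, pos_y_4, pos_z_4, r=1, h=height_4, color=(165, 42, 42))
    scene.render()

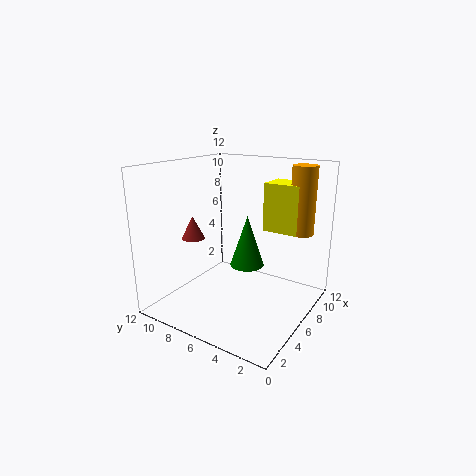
pos_x_1 = 8.5, pos_y_1 = 1.5, pos_z_1 = 6.5, radius_1 = 1, pos_x_2 = 7.5, pos_y_2 = 6, pos_z_2 = 3, radius_2 = 1.5, pos_x_3 = 7.5, pos_z_3 = 6.5, width_3 = 2.5, depth_3 = 3, height_3 = 4, pos_x_4 = 5, pos_y_4 = 10, pos_z_4 = 5.5, height_4 = 2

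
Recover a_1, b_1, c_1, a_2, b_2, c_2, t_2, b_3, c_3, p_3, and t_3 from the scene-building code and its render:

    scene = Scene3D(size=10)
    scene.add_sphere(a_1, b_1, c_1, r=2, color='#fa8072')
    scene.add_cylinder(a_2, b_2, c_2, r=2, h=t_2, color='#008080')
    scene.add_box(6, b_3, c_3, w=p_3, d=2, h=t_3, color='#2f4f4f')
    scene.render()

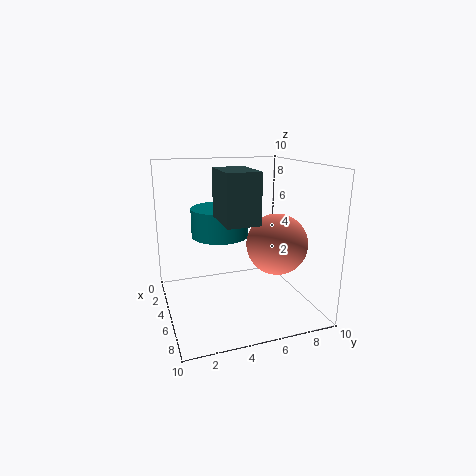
a_1 = 7; b_1 = 7; c_1 = 5; a_2 = 4; b_2 = 4; c_2 = 5; t_2 = 2; b_3 = 3; c_3 = 7; p_3 = 3; t_3 = 3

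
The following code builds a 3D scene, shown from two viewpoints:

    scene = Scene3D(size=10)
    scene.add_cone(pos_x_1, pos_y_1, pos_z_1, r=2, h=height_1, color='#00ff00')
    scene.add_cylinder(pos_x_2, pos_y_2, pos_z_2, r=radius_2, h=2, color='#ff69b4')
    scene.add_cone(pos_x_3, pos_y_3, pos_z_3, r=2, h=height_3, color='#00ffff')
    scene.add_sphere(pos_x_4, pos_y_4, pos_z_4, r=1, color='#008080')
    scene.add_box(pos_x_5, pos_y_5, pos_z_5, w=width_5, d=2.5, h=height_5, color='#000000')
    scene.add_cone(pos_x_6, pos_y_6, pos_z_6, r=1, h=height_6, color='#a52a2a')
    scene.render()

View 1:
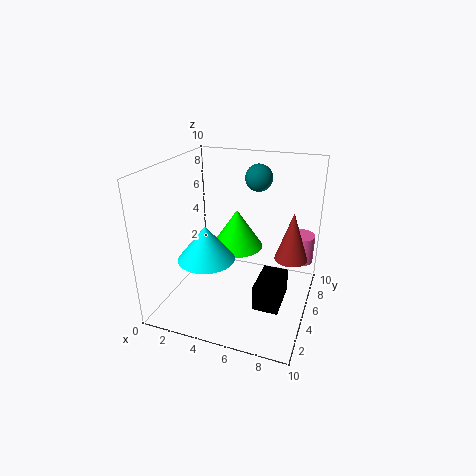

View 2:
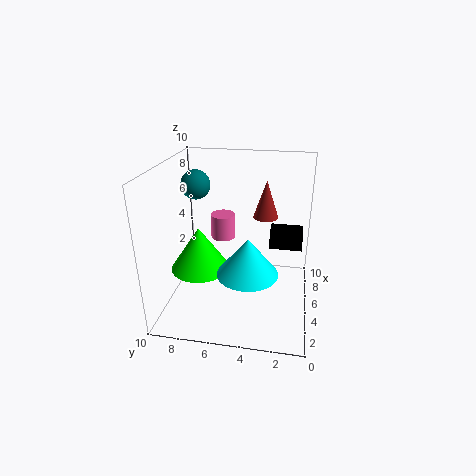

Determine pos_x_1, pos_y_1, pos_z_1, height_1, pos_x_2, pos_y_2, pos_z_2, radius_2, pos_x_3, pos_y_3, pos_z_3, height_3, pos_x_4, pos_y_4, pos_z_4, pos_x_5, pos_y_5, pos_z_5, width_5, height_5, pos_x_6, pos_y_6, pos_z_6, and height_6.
pos_x_1 = 4; pos_y_1 = 7.5; pos_z_1 = 3; height_1 = 3; pos_x_2 = 9; pos_y_2 = 7; pos_z_2 = 3; radius_2 = 1; pos_x_3 = 3; pos_y_3 = 4; pos_z_3 = 3.5; height_3 = 2.5; pos_x_4 = 5.5; pos_y_4 = 8; pos_z_4 = 8.5; pos_x_5 = 7.5; pos_y_5 = 0.5; pos_z_5 = 3; width_5 = 1.5; height_5 = 1.5; pos_x_6 = 9; pos_y_6 = 3.5; pos_z_6 = 5; height_6 = 3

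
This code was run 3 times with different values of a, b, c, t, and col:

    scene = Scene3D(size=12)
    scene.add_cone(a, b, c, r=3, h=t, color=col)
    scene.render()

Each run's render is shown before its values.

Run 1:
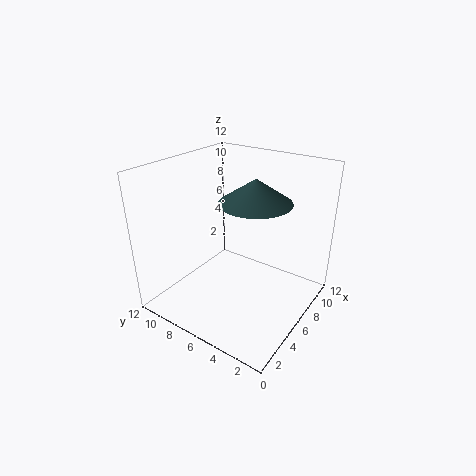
a = 7; b = 5; c = 9; t = 2; col = 'darkslategray'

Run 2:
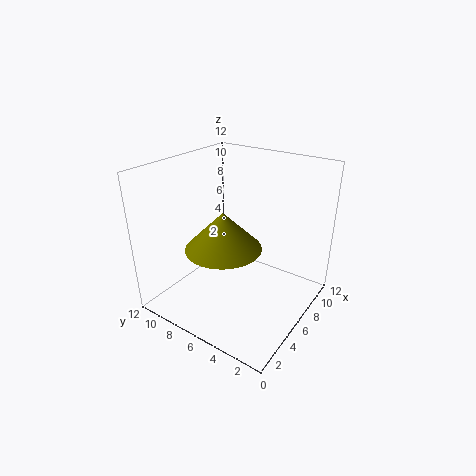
a = 4; b = 6; c = 6; t = 3; col = 'olive'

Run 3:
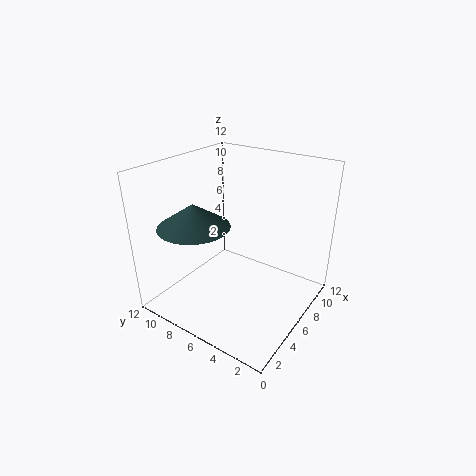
a = 4; b = 9; c = 7; t = 2; col = 'darkslategray'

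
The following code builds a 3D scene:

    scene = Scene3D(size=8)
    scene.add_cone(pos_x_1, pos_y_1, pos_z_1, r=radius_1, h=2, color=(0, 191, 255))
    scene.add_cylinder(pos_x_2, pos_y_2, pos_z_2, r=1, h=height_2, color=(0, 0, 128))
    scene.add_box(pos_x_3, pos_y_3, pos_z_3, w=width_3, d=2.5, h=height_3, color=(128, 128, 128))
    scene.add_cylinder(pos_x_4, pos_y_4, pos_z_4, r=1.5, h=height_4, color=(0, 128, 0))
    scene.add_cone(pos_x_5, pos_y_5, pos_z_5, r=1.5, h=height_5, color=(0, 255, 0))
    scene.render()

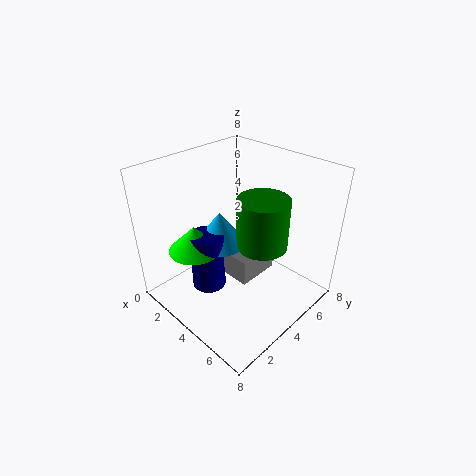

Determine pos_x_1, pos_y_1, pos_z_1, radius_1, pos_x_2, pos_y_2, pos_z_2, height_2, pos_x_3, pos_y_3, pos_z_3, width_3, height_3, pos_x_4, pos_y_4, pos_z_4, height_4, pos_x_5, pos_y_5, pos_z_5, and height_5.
pos_x_1 = 2.5
pos_y_1 = 4
pos_z_1 = 3
radius_1 = 1.5
pos_x_2 = 2.5
pos_y_2 = 3
pos_z_2 = 0.5
height_2 = 3.5
pos_x_3 = 3
pos_y_3 = 3.5
pos_z_3 = 1.5
width_3 = 2
height_3 = 1.5
pos_x_4 = 4.5
pos_y_4 = 5.5
pos_z_4 = 3
height_4 = 3
pos_x_5 = 2
pos_y_5 = 2.5
pos_z_5 = 3
height_5 = 1.5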